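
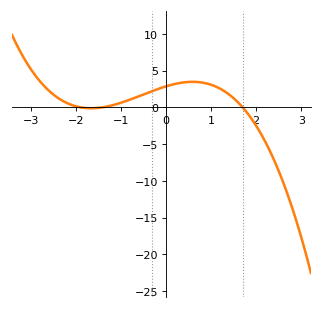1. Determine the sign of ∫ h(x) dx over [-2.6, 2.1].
positive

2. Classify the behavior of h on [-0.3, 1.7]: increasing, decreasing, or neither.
neither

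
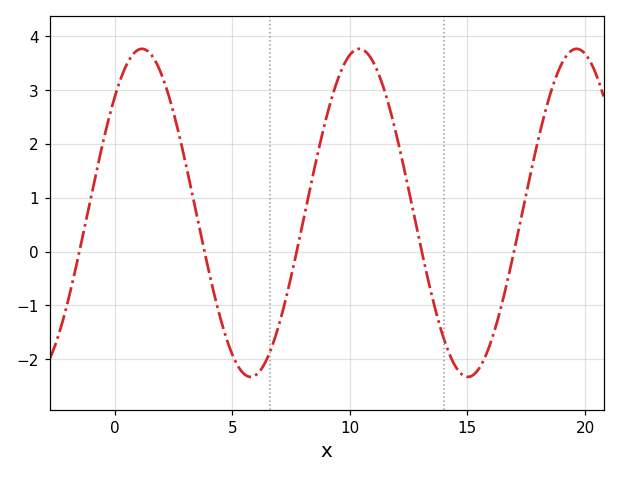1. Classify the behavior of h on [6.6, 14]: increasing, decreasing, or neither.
neither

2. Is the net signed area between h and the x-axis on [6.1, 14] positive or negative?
positive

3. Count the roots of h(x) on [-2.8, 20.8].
5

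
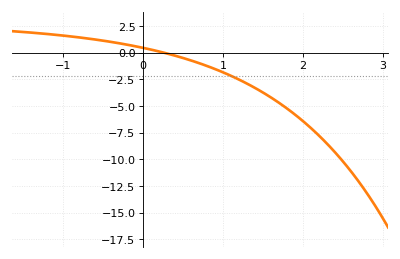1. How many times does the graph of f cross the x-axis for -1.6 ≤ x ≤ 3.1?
1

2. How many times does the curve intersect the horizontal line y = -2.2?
1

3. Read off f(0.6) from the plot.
-0.5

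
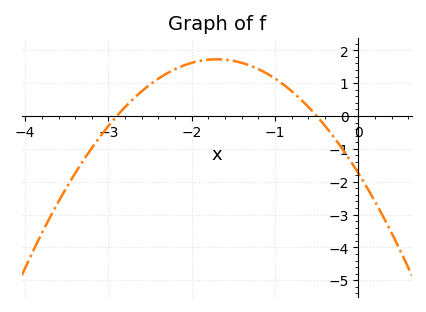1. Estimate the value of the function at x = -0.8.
0.756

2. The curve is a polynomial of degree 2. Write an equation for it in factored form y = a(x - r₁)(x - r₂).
y = -1.2(x + 2.9)(x + 0.5)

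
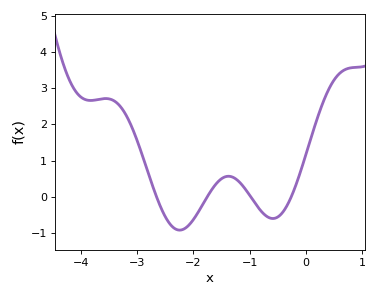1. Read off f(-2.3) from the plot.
-0.9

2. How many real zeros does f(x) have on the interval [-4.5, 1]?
4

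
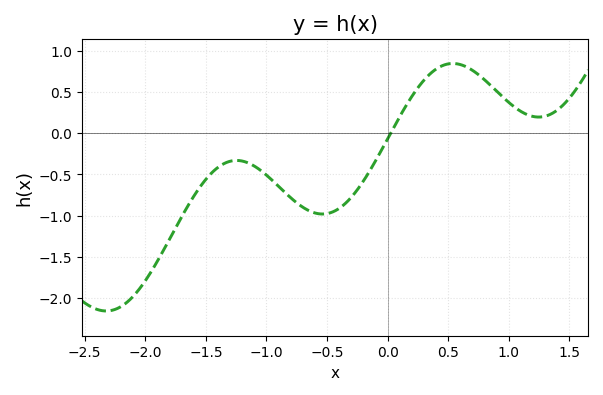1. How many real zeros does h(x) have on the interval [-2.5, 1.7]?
1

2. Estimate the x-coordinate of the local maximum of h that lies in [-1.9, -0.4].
-1.2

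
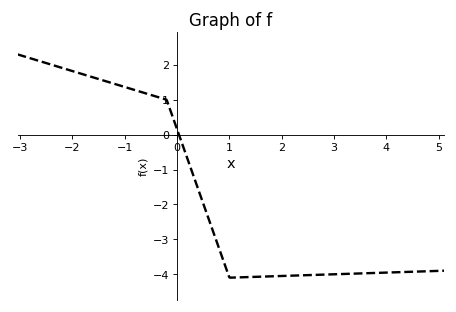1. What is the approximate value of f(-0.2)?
1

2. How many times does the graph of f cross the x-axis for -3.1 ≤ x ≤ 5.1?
1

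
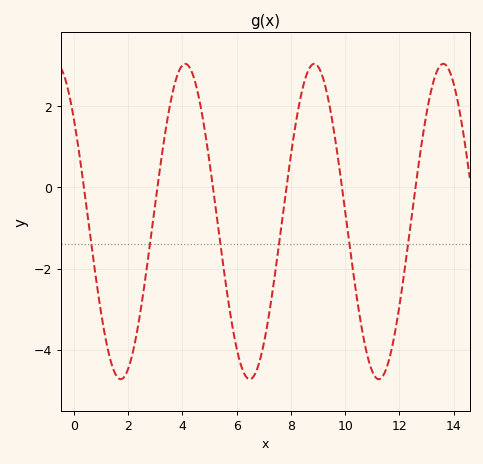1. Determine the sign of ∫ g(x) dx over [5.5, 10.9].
negative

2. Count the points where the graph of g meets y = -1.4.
6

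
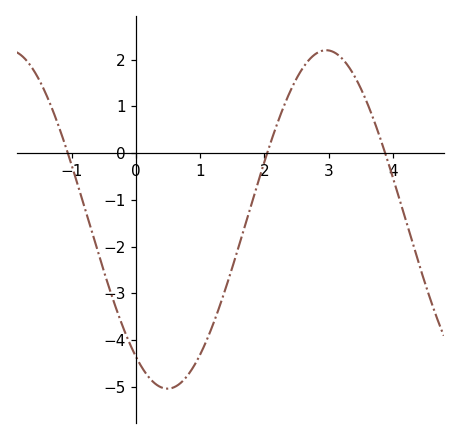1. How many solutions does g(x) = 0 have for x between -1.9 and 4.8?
3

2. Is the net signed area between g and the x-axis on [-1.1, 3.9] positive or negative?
negative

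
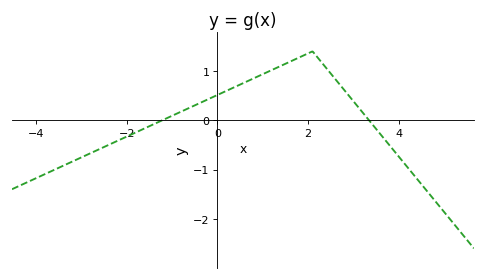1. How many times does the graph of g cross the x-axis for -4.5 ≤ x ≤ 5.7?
2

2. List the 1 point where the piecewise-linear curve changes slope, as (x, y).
(2.1, 1.4)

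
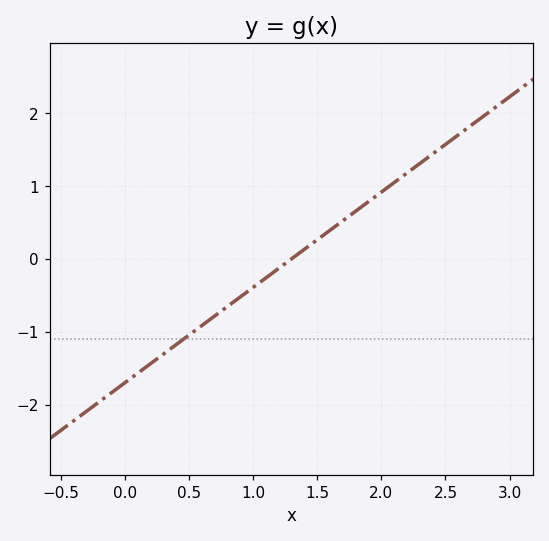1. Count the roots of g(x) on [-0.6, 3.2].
1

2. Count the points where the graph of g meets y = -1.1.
1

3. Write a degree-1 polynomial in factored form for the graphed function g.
y = 1.31(x - 1.3)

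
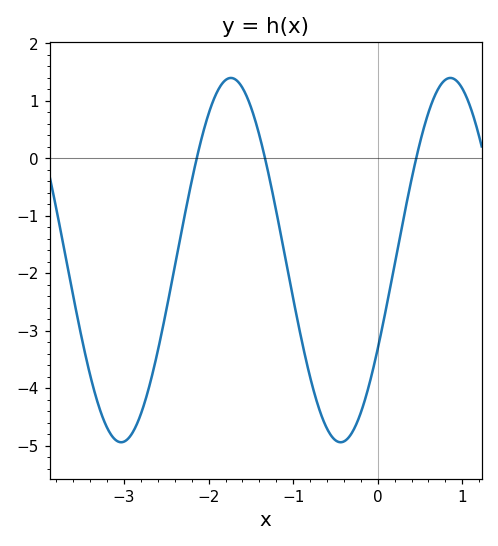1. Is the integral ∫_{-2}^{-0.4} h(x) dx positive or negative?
negative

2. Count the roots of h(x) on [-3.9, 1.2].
3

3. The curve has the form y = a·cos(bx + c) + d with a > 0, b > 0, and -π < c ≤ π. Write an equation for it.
y = 3.17cos(2.4x - 2.1) - 1.77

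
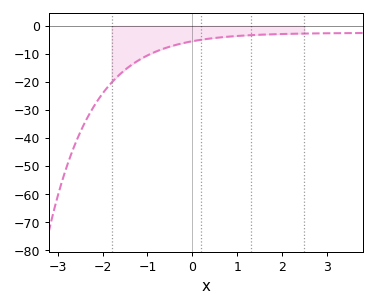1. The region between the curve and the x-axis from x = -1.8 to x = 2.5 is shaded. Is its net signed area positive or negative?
negative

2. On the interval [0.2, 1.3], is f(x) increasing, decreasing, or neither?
increasing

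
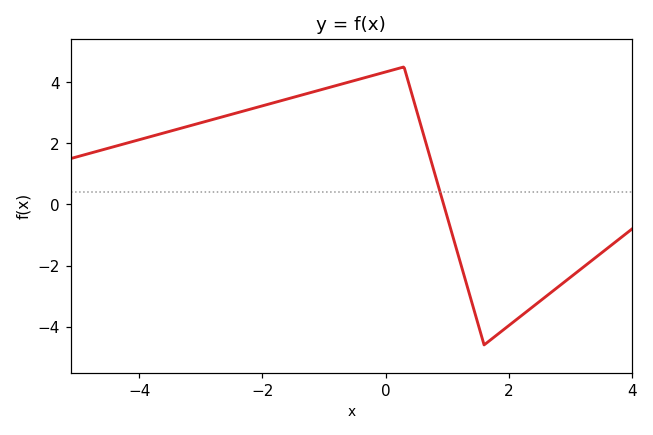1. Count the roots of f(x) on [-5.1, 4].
1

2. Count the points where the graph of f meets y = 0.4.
1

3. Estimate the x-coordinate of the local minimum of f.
1.6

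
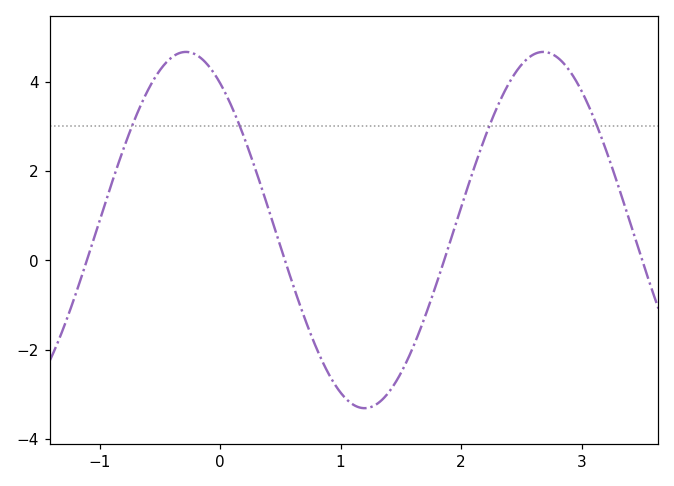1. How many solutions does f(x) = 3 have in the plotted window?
4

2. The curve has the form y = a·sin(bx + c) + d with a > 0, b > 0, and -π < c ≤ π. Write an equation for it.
y = 3.99sin(2.1x + 2.2) + 0.68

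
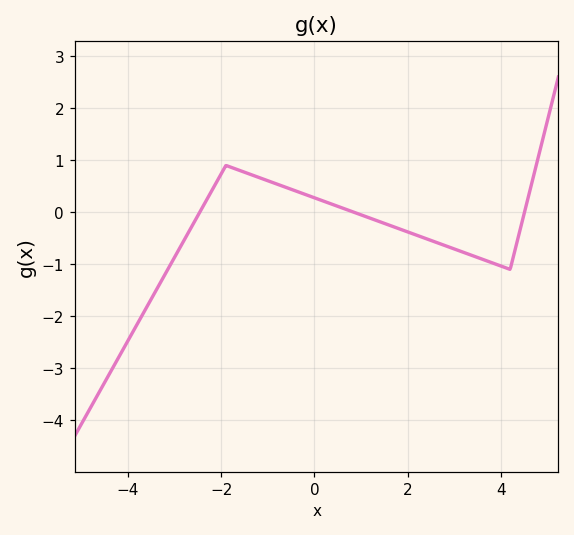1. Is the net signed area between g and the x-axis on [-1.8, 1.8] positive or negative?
positive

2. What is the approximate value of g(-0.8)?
0.539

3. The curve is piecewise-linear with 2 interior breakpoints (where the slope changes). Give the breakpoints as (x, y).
(-1.9, 0.9); (4.2, -1.1)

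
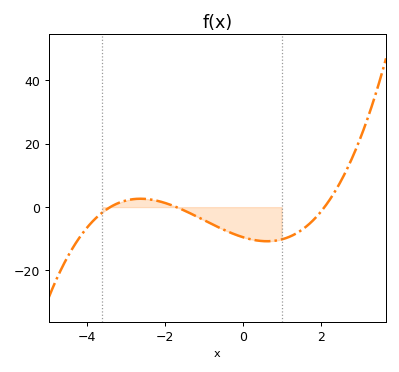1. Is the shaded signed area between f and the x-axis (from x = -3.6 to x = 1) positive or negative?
negative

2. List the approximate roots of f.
-3.4, -1.8, 2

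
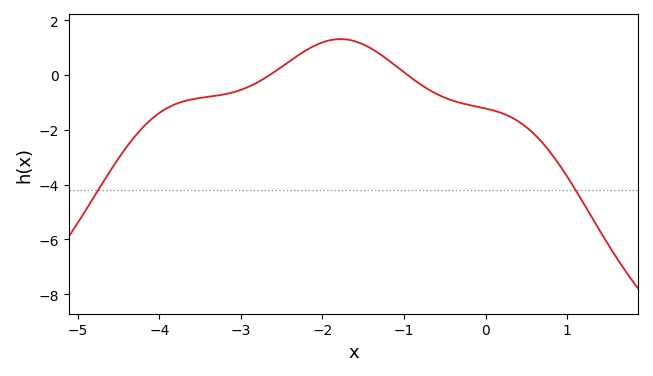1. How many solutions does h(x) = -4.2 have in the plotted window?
2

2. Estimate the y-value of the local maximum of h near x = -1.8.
1.4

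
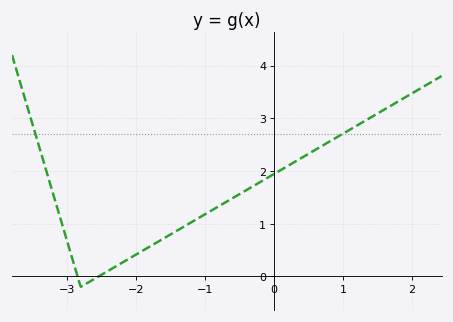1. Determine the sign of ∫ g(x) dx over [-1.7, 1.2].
positive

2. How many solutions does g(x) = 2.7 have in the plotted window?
2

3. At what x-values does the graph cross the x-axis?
-2.85, -2.54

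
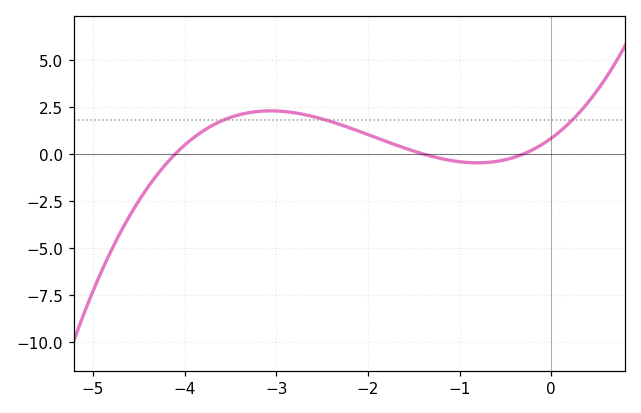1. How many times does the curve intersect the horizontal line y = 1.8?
3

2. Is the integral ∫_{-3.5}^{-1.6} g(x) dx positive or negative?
positive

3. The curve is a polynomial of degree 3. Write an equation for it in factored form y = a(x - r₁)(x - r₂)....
y = 0.48(x + 4.1)(x + 1.4)(x + 0.3)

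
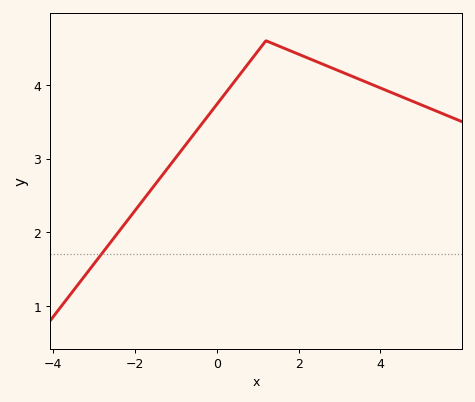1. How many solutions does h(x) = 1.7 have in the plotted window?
1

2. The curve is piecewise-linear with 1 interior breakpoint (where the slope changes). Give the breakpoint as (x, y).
(1.2, 4.6)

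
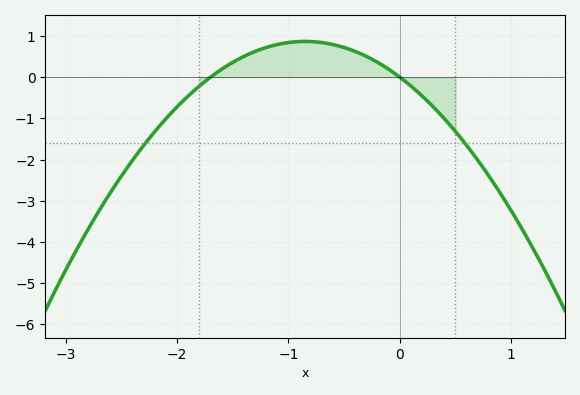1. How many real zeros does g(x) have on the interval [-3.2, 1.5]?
2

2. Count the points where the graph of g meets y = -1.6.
2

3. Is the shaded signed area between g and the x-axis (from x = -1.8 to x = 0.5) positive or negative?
positive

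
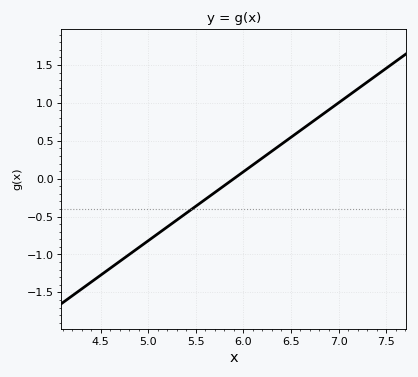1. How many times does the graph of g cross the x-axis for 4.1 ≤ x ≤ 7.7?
1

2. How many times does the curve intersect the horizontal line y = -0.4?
1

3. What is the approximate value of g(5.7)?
-0.182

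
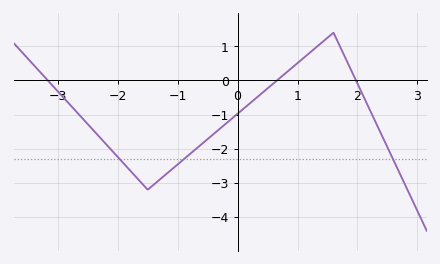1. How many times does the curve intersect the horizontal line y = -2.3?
3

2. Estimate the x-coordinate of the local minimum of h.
-1.5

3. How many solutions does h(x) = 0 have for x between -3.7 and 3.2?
3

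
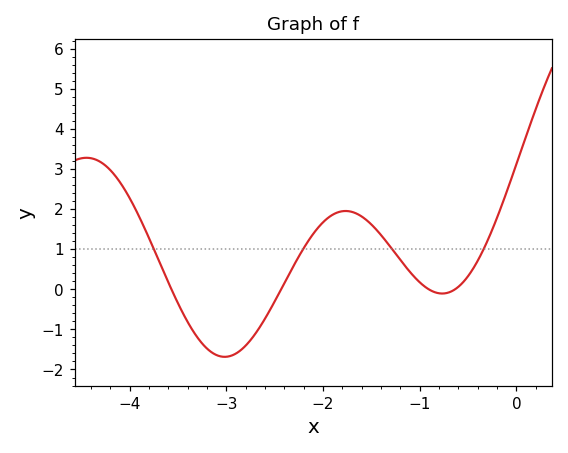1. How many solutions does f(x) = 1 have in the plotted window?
4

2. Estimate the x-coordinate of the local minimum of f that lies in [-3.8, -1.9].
-3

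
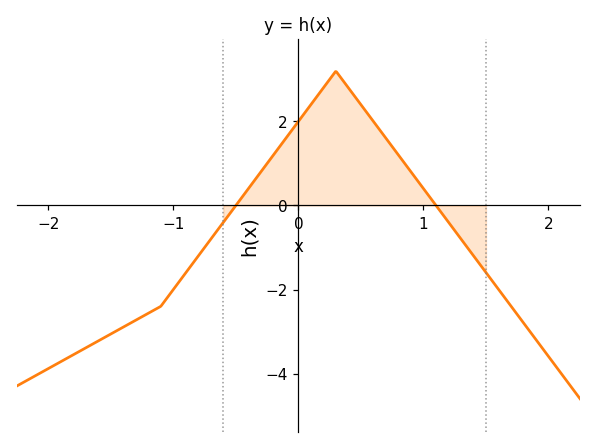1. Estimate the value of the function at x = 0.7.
1.6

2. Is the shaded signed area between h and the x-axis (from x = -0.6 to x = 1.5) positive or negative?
positive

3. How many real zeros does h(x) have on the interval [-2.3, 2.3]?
2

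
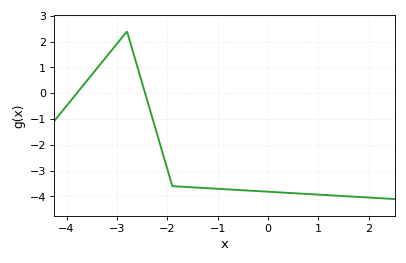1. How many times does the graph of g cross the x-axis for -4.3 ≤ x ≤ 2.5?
2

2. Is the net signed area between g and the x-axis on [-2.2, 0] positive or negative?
negative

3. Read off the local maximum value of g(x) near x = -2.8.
2.4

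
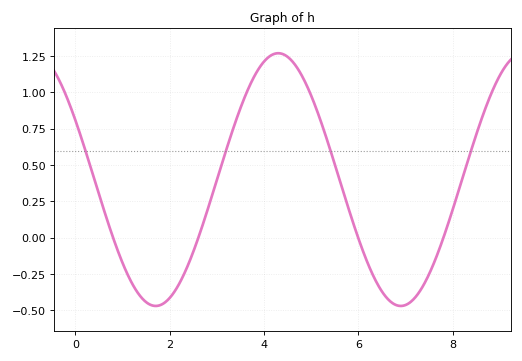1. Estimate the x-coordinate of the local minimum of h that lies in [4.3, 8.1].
6.9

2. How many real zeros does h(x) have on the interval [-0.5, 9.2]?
4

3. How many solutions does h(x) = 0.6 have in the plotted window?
4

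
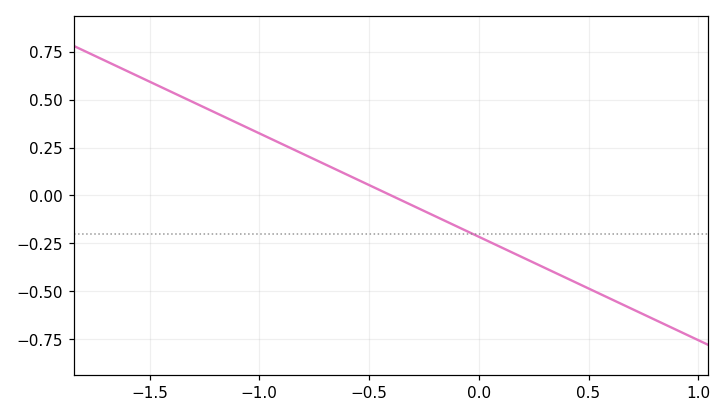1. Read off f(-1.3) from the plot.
0.486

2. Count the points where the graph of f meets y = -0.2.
1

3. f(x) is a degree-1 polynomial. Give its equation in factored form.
y = -0.54(x + 0.4)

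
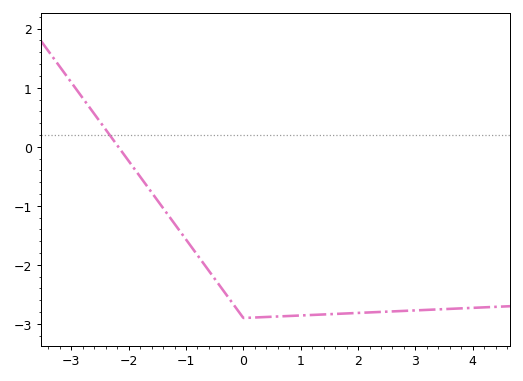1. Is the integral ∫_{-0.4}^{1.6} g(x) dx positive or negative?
negative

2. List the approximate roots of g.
-2.2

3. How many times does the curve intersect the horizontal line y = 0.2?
1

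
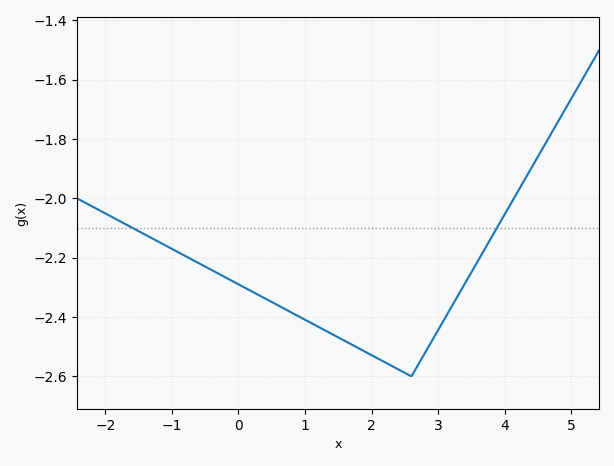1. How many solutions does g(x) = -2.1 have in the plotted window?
2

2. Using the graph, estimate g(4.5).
-1.86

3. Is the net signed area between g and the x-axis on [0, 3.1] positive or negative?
negative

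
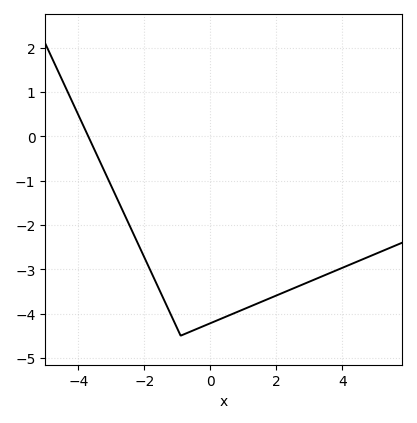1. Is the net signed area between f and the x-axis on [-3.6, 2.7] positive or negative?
negative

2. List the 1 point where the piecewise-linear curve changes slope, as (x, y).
(-0.9, -4.5)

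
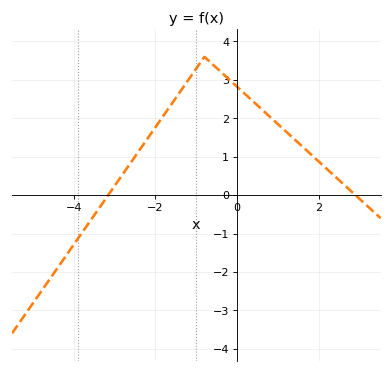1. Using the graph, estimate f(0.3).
2.5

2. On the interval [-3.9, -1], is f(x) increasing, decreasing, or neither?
increasing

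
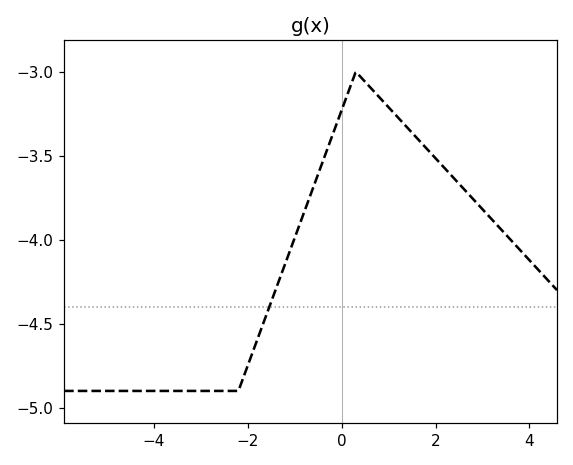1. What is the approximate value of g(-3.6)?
-4.9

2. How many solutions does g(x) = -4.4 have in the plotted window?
1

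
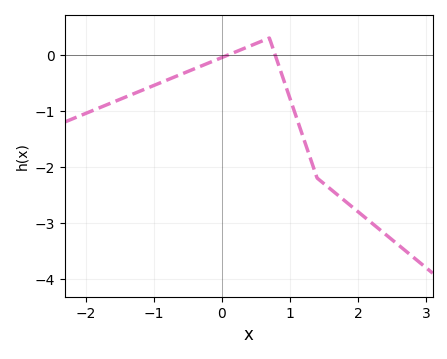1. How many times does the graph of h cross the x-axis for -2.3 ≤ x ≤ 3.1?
2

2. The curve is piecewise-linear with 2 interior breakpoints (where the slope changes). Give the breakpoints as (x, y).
(0.7, 0.3); (1.4, -2.2)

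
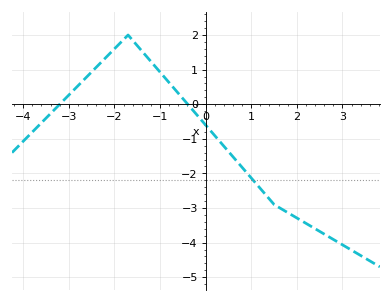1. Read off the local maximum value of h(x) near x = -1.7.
2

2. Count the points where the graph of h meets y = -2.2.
1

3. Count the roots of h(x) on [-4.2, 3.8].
2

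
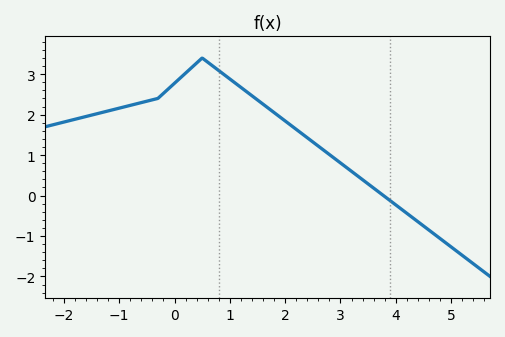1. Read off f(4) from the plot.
-0.2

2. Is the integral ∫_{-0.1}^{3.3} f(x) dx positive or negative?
positive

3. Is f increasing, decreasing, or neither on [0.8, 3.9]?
decreasing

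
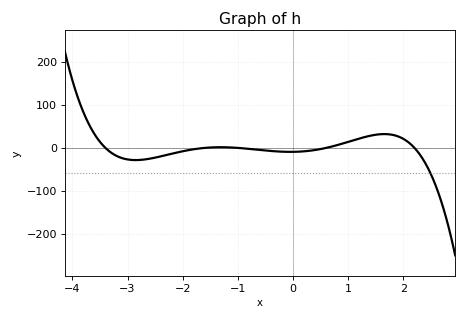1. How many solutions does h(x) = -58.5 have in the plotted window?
1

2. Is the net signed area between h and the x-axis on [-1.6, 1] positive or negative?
negative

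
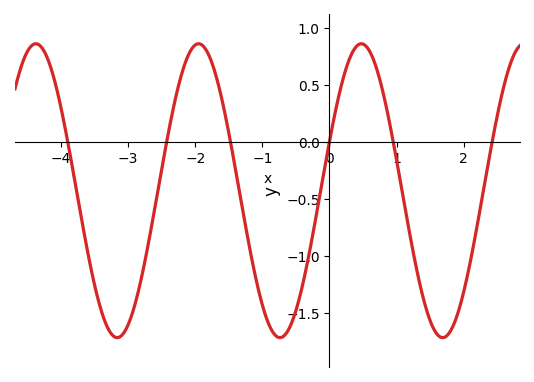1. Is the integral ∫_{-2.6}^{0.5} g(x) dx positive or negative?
negative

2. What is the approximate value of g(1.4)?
-1.4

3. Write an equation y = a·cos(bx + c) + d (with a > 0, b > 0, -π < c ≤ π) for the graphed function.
y = 1.29cos(2.6x - 1.2) - 0.43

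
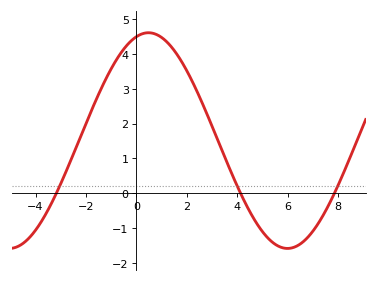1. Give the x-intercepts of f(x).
-3.2, 4.2, 7.8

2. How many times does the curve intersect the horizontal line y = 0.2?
3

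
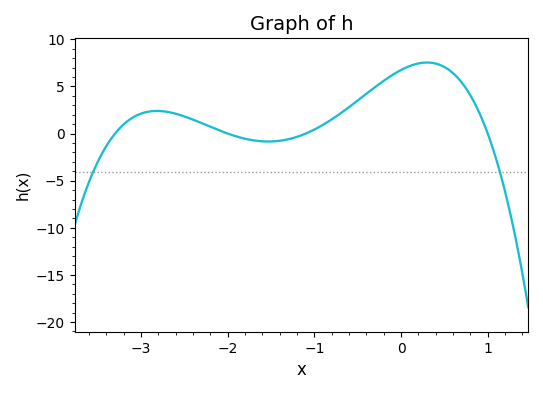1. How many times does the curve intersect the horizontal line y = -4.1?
2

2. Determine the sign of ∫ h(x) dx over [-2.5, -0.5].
positive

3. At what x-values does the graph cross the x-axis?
-3.3, -2, -1.1, 1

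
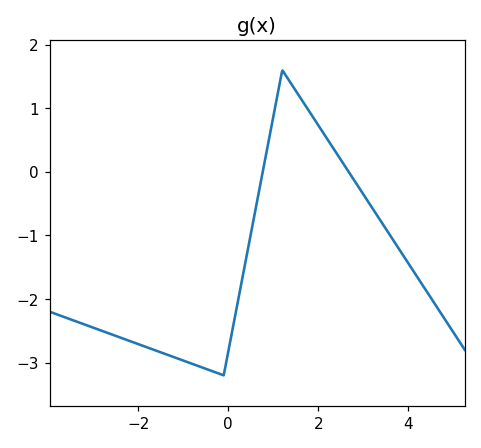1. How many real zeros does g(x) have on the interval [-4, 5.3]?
2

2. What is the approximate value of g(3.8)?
-1.22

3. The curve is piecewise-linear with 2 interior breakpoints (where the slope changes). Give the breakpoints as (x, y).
(-0.1, -3.2); (1.2, 1.6)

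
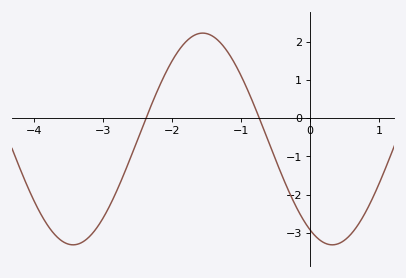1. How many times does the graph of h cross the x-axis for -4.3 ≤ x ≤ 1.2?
2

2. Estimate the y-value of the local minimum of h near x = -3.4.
-3.3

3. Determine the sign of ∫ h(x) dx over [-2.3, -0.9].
positive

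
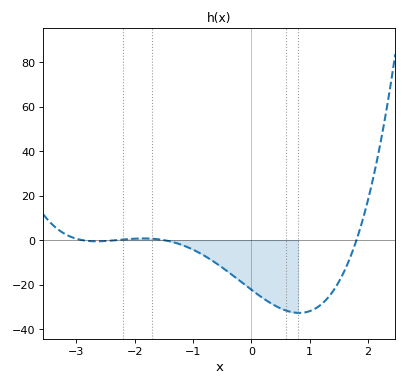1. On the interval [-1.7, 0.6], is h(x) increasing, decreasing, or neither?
decreasing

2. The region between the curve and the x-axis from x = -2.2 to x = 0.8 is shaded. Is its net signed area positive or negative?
negative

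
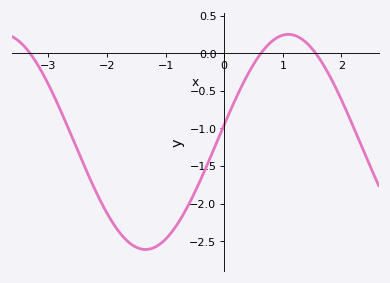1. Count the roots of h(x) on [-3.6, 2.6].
3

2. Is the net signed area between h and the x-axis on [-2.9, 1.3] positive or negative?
negative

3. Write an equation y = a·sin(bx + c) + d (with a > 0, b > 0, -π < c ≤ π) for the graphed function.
y = 1.43sin(1.29x + 0.16) - 1.18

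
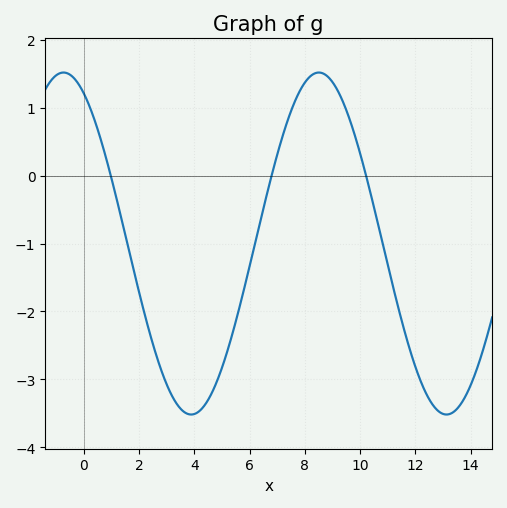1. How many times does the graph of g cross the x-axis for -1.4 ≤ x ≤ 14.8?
3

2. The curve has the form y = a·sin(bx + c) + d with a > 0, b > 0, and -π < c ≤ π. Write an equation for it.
y = 2.52sin(0.68x + 2.1) - 1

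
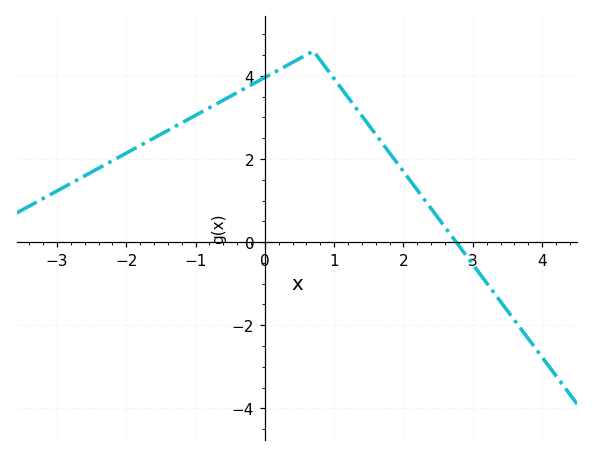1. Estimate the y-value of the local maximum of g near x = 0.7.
4.6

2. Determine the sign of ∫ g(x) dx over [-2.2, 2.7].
positive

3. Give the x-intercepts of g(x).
2.76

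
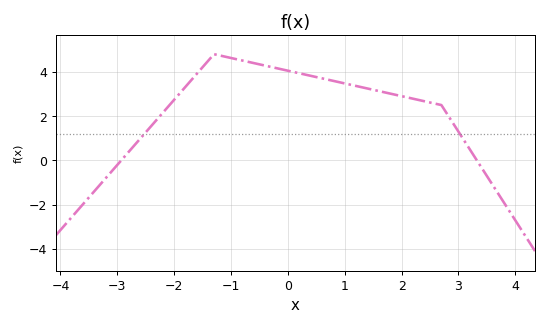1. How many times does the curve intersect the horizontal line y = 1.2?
2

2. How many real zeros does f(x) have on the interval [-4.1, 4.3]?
2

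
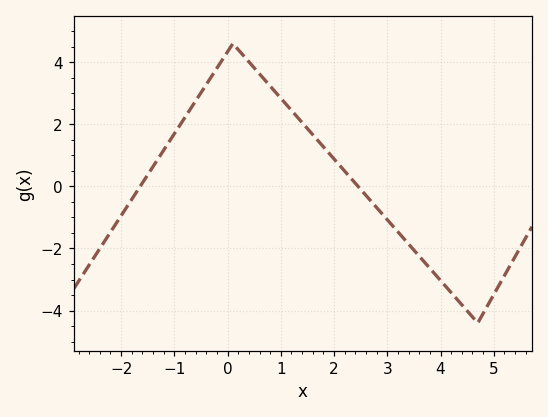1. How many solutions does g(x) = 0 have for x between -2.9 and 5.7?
2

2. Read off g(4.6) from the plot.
-4.2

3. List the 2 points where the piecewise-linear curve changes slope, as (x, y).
(0.1, 4.6); (4.7, -4.4)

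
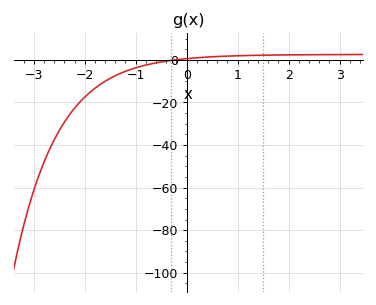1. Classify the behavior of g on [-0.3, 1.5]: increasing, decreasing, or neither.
increasing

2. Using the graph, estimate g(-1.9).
-15.3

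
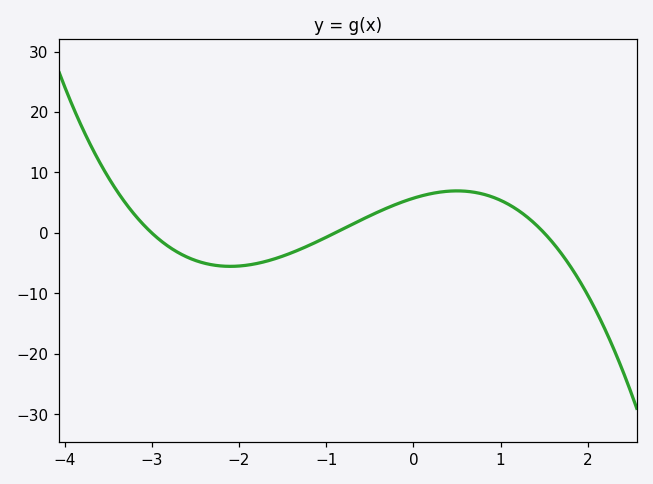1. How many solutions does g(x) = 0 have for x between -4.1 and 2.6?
3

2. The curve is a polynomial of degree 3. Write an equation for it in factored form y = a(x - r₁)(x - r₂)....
y = -1.42(x + 3)(x + 0.9)(x - 1.5)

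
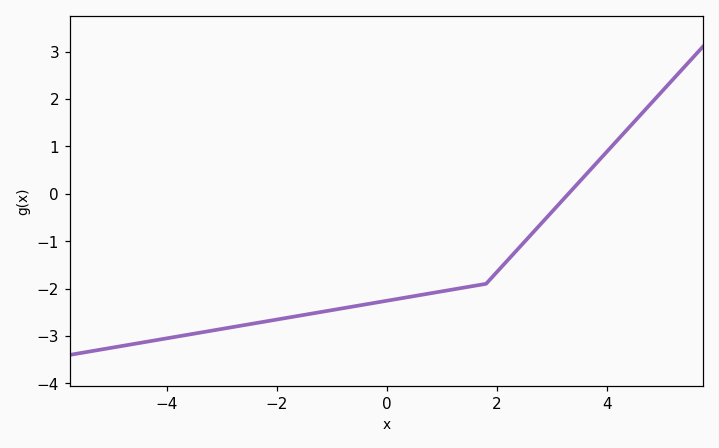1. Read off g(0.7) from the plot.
-2.1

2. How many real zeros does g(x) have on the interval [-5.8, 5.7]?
1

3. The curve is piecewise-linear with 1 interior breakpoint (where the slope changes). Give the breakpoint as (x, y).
(1.8, -1.9)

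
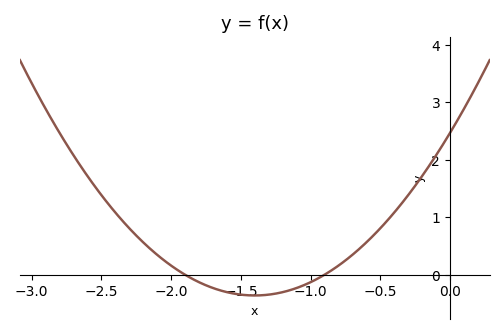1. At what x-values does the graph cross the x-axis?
-1.9, -0.9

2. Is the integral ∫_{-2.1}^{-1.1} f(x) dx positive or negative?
negative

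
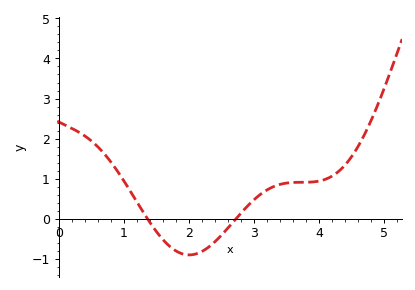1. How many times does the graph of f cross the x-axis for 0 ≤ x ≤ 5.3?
2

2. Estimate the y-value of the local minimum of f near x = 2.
-0.9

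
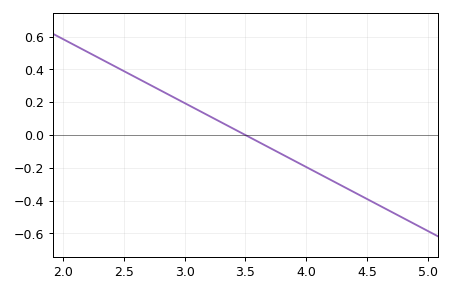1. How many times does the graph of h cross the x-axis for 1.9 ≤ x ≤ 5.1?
1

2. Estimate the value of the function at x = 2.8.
0.28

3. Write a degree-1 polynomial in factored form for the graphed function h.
y = -0.39(x - 3.5)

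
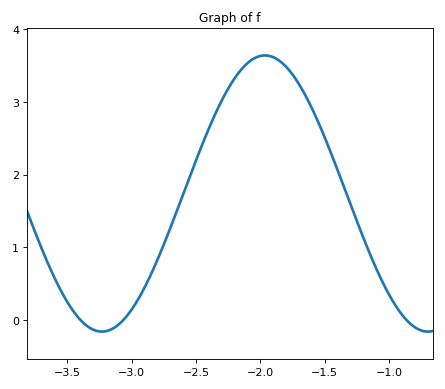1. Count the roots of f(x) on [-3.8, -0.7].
3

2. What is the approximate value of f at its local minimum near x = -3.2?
-0.2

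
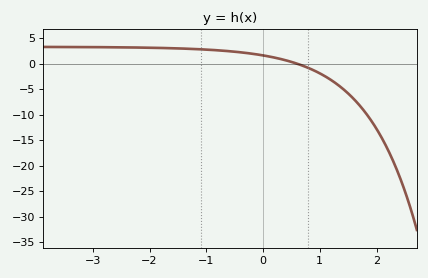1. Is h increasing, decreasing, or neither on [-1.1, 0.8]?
decreasing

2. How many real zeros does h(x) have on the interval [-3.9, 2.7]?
1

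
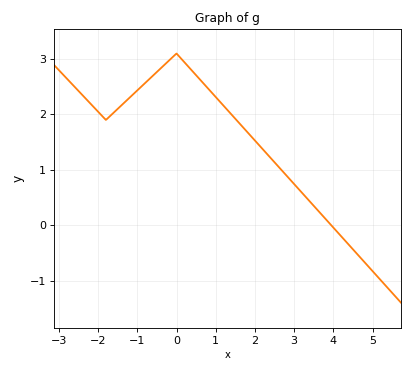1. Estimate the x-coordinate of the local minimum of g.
-1.8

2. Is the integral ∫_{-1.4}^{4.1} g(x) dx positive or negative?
positive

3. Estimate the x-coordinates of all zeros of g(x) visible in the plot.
4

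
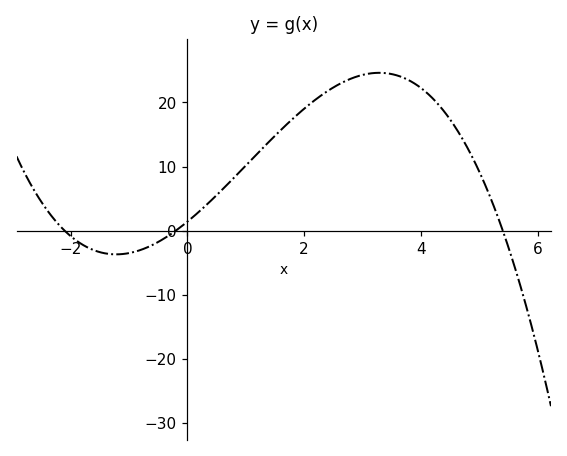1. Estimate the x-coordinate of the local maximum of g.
3.28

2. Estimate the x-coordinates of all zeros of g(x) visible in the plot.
-2.1, -0.2, 5.4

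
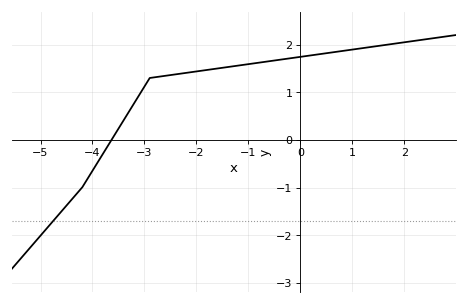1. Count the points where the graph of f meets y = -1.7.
1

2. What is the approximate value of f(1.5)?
1.97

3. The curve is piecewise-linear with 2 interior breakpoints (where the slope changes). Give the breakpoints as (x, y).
(-4.2, -1); (-2.9, 1.3)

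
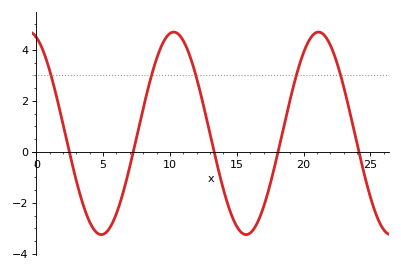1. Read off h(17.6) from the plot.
-1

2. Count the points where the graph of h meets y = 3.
5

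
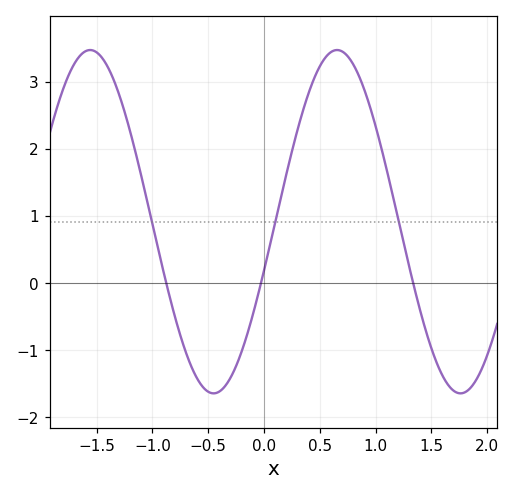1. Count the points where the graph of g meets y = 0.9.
3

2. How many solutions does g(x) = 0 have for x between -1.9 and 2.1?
3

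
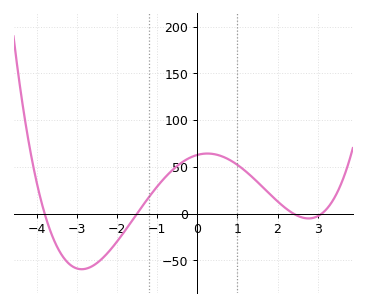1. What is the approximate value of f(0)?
65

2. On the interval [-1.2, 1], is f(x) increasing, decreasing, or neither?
neither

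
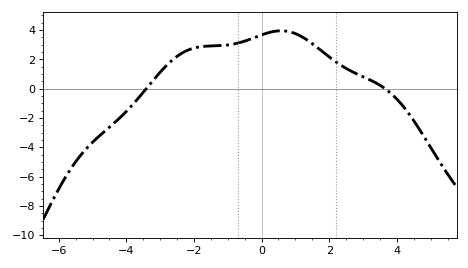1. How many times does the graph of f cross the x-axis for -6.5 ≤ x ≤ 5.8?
2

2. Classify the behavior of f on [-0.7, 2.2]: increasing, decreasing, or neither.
neither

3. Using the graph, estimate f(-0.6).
3.18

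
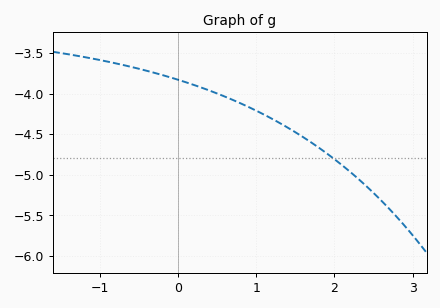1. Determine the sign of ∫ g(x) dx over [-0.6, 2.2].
negative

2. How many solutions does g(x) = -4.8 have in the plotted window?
1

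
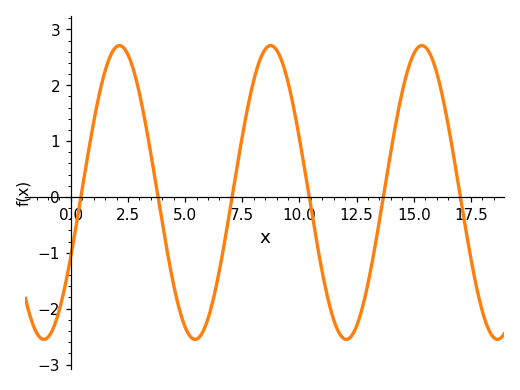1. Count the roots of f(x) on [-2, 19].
6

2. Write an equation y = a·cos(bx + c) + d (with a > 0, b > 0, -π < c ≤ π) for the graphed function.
y = 2.63cos(0.95x - 2.02) + 0.08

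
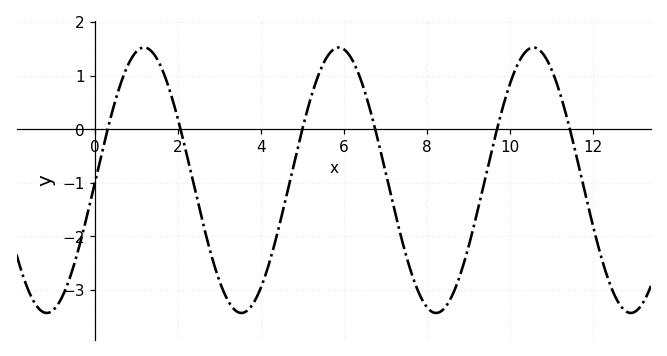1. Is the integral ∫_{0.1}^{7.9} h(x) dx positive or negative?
negative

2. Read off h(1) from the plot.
1.46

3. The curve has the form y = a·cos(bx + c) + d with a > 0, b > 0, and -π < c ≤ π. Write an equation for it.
y = 2.48cos(1.34x - 1.58) - 0.95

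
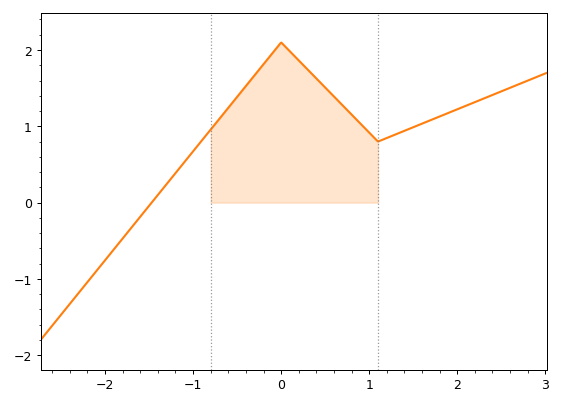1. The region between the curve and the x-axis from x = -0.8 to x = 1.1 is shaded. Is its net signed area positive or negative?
positive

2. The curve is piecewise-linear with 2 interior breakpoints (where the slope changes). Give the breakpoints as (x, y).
(0, 2.1); (1.1, 0.8)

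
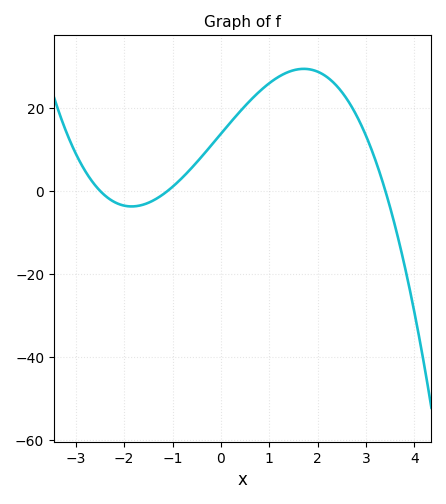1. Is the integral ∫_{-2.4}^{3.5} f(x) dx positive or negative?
positive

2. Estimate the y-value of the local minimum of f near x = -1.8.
-3.76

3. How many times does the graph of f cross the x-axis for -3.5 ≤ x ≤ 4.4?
3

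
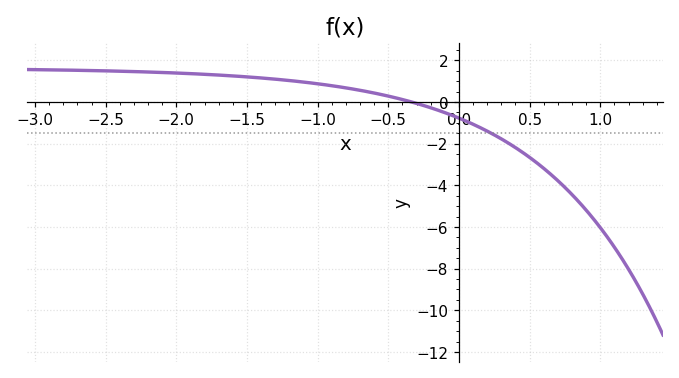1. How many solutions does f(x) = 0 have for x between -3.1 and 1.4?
1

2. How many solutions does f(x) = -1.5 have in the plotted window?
1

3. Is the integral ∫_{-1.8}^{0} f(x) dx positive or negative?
positive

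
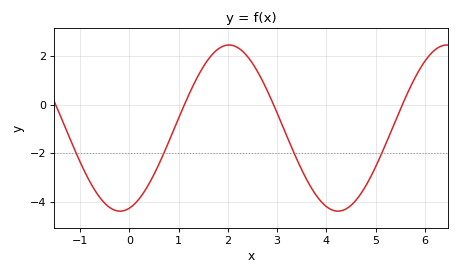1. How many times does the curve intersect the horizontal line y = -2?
4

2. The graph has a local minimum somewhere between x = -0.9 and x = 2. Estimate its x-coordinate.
-0.192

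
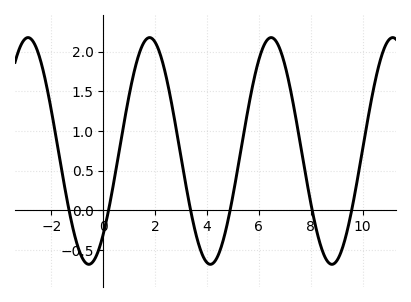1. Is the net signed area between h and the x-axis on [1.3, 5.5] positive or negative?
positive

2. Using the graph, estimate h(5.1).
0.371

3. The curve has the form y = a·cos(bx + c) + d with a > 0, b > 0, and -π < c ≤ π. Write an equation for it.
y = 1.43cos(1.34x - 2.39) + 0.75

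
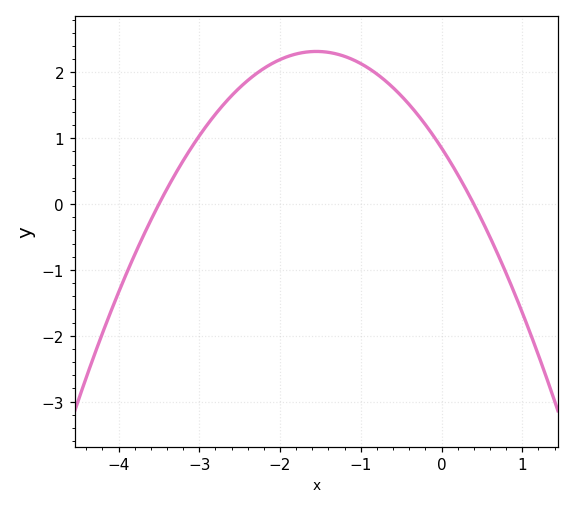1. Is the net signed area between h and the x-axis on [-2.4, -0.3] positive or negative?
positive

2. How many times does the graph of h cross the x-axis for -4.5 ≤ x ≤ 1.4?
2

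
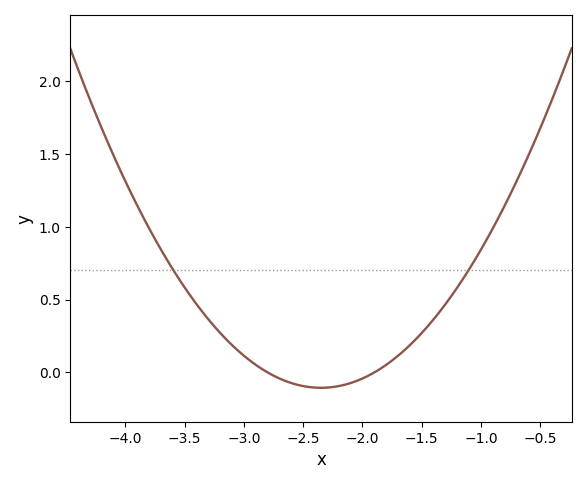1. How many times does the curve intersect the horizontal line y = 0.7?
2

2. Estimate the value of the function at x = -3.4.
0.45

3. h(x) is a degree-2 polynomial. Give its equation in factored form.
y = 0.52(x + 2.8)(x + 1.9)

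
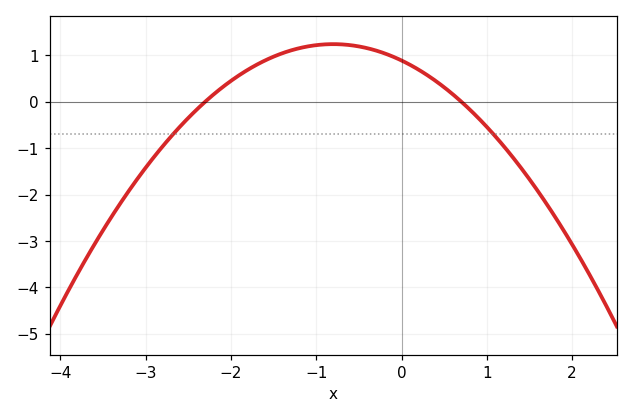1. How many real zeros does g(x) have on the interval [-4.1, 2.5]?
2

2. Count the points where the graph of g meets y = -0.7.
2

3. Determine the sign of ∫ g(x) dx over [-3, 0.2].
positive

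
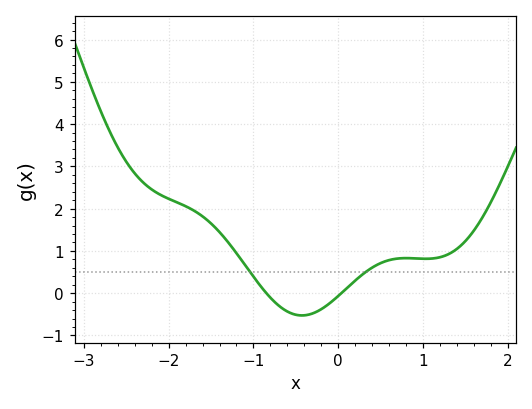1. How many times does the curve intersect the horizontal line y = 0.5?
2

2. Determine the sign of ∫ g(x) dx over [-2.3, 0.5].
positive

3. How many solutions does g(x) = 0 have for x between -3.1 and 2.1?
2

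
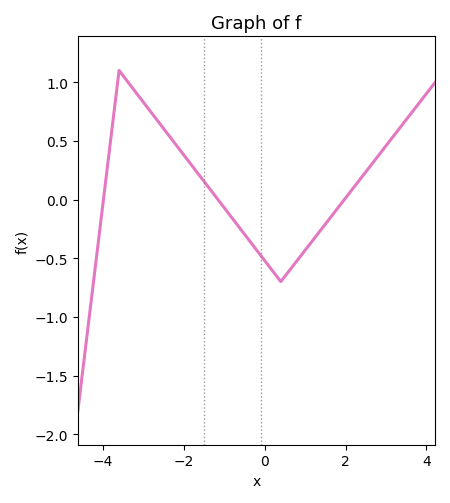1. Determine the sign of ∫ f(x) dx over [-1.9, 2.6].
negative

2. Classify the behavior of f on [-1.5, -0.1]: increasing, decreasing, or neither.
decreasing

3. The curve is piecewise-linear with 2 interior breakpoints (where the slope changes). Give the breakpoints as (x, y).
(-3.6, 1.1); (0.4, -0.7)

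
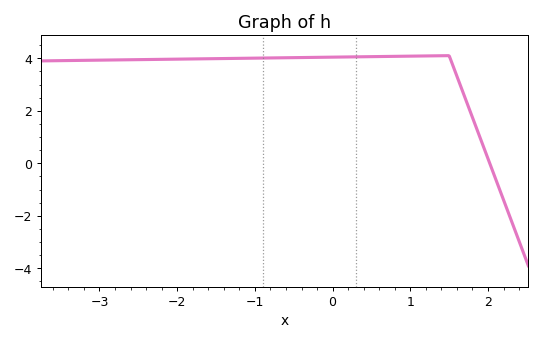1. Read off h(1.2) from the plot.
4.09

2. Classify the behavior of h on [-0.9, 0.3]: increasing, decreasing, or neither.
increasing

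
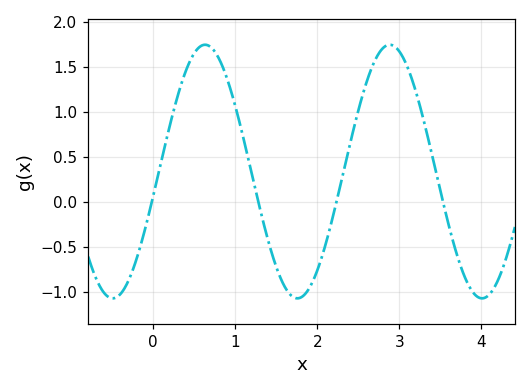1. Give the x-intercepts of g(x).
-0.019, 1.28, 2.23, 3.53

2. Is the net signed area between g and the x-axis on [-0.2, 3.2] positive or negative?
positive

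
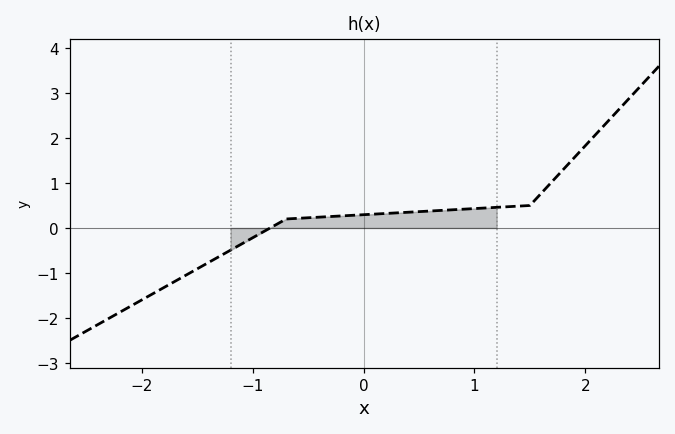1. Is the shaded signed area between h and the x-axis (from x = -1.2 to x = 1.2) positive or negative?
positive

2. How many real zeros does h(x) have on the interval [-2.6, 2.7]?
1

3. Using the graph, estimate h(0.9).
0.4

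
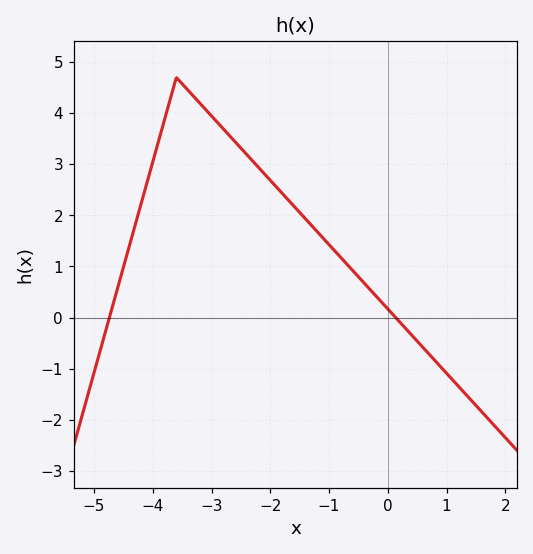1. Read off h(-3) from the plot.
3.94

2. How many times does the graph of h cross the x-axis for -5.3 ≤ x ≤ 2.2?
2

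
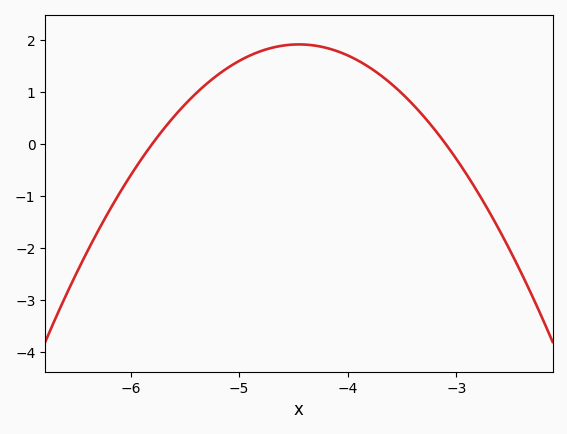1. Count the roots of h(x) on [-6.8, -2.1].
2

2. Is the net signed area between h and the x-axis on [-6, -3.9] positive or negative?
positive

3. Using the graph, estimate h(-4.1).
1.8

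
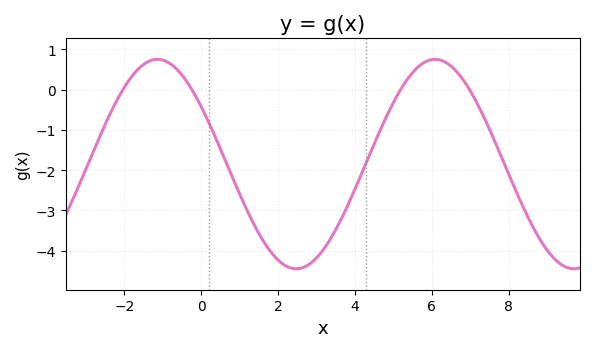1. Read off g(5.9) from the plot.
0.716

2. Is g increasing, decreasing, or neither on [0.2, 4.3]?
neither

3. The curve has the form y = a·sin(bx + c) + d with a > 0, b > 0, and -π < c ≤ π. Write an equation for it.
y = 2.6sin(0.87x + 2.56) - 1.85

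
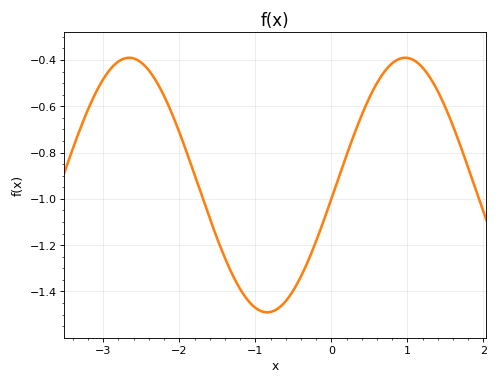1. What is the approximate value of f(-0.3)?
-1.26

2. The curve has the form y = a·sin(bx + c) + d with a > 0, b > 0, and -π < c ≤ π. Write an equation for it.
y = 0.55sin(1.7x - 0.11) - 0.94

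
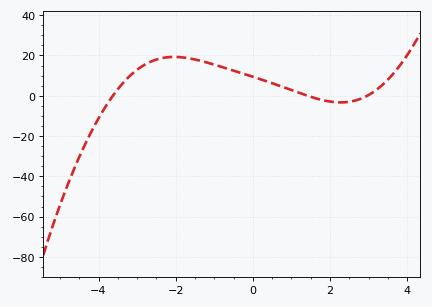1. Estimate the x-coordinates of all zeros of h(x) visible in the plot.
-3.63, 1.42, 2.97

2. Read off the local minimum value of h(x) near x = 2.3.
-3.31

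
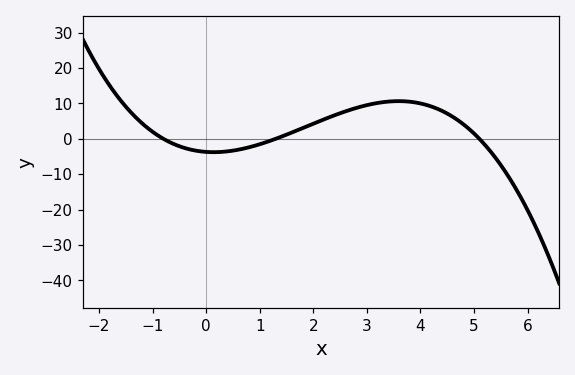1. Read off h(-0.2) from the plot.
-3.34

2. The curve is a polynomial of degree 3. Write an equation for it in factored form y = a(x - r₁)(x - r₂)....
y = -0.7(x + 0.8)(x - 1.3)(x - 5.1)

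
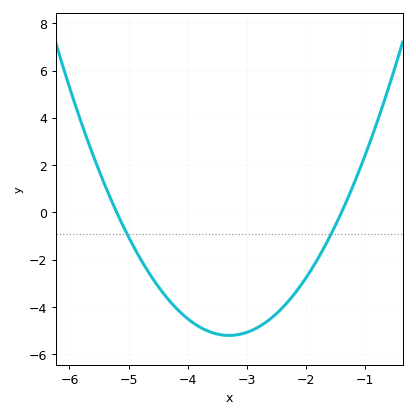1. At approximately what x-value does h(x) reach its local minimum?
-3.3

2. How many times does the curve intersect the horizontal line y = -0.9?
2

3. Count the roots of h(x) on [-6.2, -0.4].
2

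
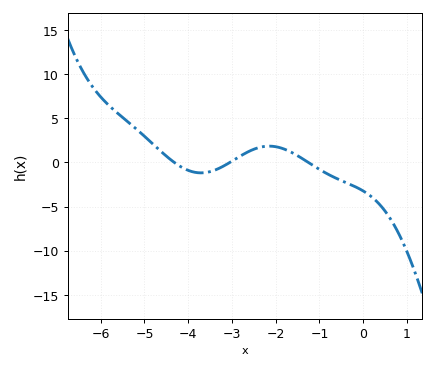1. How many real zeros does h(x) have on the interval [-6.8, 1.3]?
3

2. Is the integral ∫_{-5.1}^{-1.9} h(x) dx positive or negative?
positive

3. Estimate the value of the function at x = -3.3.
-0.671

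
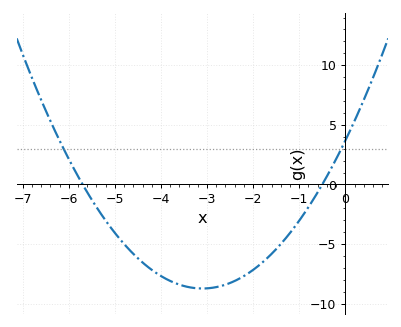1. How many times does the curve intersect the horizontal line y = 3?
2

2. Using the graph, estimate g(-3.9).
-8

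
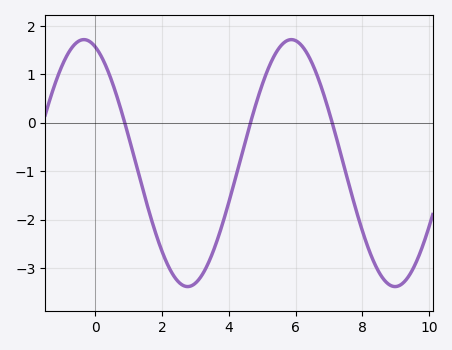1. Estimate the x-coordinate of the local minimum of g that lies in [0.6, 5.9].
2.8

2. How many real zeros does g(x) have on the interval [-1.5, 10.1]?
3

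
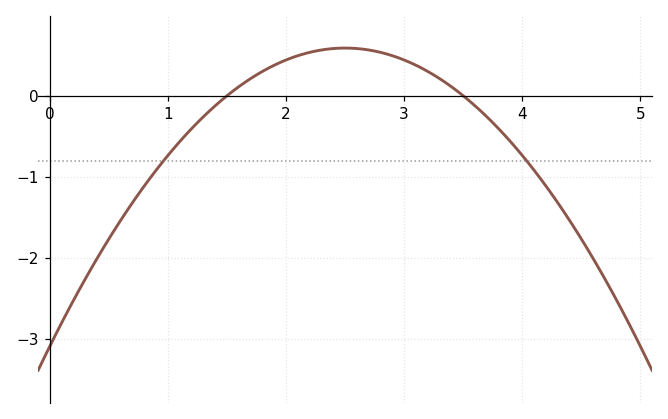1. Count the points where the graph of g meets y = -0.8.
2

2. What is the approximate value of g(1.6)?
0.1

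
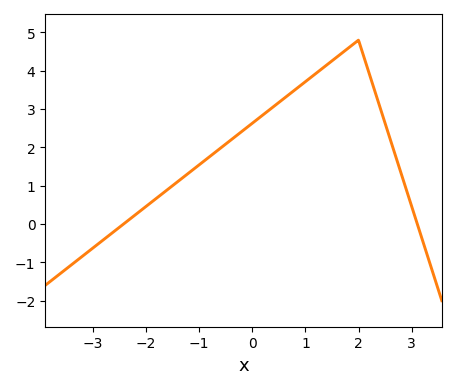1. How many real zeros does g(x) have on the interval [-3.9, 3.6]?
2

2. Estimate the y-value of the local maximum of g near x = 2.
4.8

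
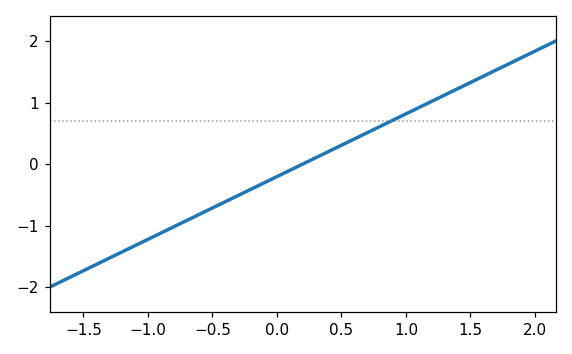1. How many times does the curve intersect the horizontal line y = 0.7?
1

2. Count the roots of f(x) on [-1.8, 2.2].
1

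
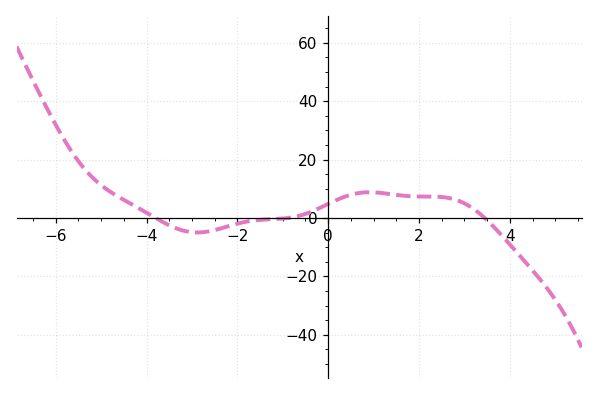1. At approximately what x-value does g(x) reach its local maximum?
1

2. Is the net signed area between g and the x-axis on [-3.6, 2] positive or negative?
positive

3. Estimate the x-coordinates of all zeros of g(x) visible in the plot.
-3.8, -0.8, 3.4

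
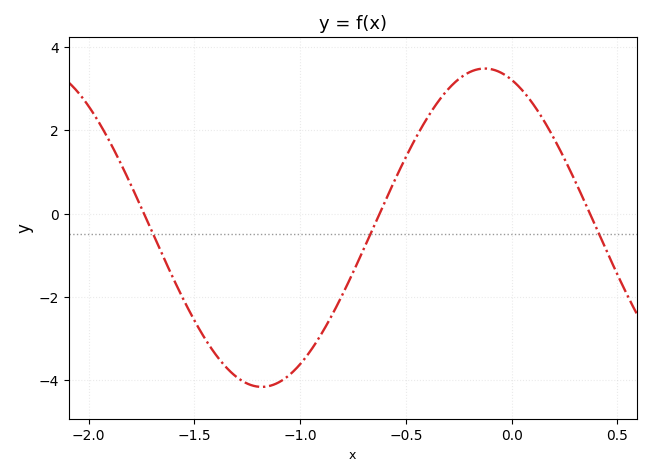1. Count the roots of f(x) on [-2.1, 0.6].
3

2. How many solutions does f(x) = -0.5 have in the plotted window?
3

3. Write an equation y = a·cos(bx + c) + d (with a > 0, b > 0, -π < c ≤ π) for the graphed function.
y = 3.82cos(3x + 0.38) - 0.34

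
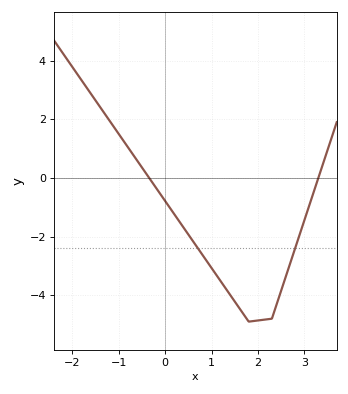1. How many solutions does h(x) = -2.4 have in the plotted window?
2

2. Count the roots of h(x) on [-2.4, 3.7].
2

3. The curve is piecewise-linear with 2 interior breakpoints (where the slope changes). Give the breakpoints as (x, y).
(1.8, -4.9); (2.3, -4.8)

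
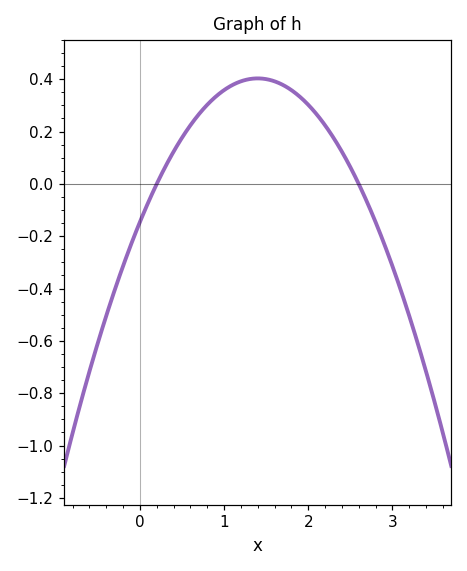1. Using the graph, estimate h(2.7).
-0.07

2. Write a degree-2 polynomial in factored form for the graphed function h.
y = -0.28(x - 0.2)(x - 2.6)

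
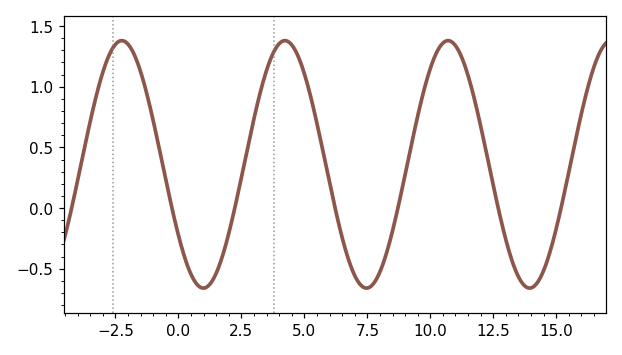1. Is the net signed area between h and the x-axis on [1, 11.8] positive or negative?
positive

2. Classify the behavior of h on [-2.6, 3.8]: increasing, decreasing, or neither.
neither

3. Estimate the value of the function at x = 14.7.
-0.398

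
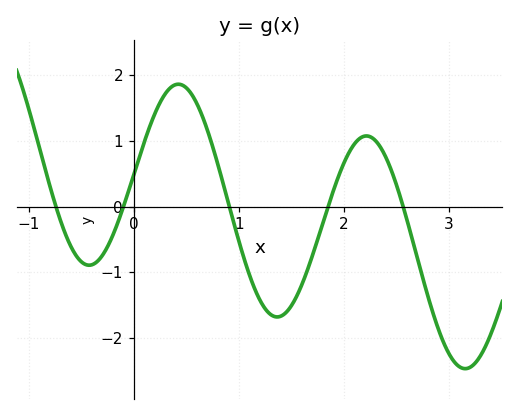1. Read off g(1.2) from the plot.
-1.4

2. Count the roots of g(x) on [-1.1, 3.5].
5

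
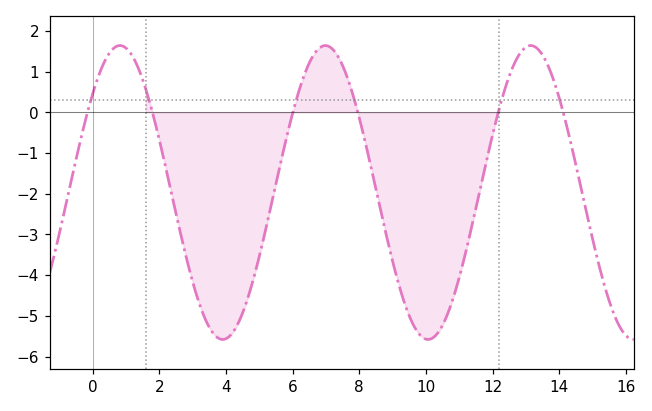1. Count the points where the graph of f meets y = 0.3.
6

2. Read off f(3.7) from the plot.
-5.5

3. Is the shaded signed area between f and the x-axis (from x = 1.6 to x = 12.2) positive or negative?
negative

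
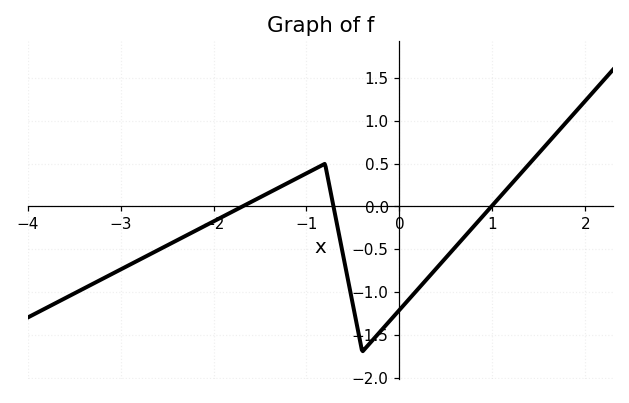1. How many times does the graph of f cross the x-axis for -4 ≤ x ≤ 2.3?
3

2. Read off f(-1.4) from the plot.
0.163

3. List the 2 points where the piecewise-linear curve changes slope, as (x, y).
(-0.8, 0.5); (-0.4, -1.7)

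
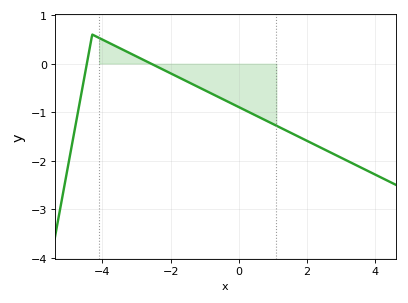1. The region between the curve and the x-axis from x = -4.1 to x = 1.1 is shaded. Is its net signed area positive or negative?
negative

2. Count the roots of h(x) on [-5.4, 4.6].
2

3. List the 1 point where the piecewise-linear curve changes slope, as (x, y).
(-4.3, 0.6)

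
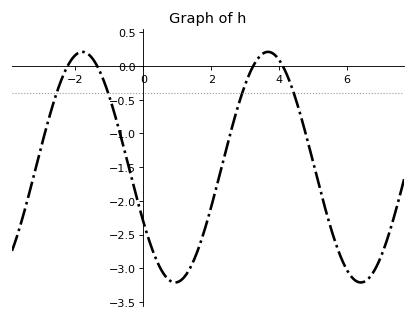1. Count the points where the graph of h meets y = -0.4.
4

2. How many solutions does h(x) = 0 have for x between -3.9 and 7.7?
4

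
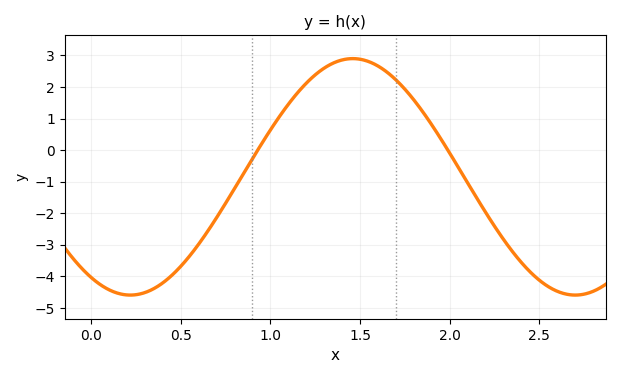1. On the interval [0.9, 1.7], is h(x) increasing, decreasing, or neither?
neither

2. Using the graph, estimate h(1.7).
2.23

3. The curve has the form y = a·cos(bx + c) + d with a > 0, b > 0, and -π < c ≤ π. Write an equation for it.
y = 3.75cos(2.53x + 2.59) - 0.85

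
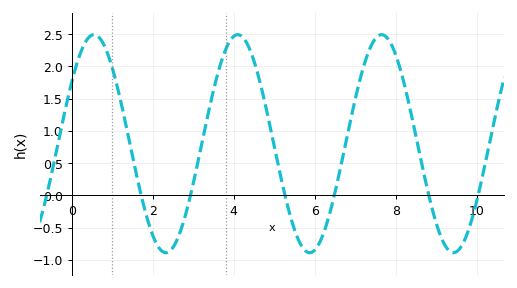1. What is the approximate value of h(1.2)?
1.5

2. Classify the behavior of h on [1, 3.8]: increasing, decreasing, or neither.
neither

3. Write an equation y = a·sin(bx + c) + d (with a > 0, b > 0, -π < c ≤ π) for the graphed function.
y = 1.69sin(1.8x + 0.6) + 0.8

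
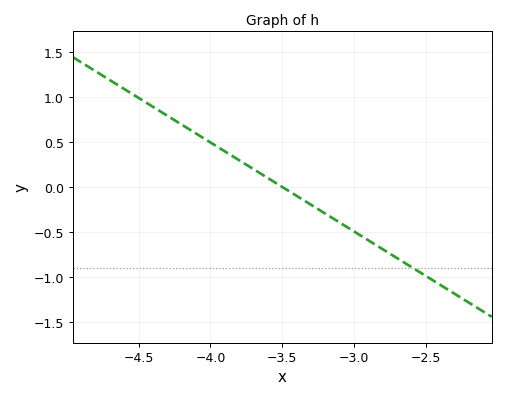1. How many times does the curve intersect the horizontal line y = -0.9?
1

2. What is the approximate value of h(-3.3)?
-0.198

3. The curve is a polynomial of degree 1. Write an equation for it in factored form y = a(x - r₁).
y = -0.99(x + 3.5)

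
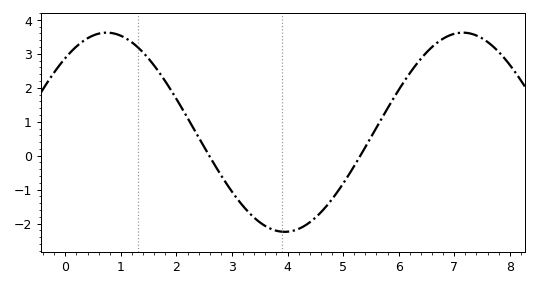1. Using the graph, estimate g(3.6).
-2.1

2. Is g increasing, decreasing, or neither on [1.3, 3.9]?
decreasing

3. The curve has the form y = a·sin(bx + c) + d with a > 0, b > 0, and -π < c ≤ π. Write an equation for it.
y = 2.93sin(0.98x + 0.84) + 0.69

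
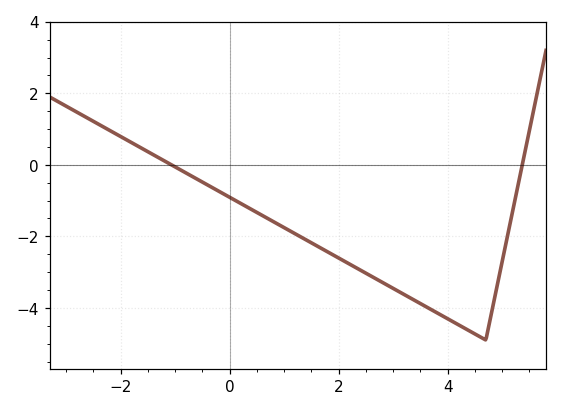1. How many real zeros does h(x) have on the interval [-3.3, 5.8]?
2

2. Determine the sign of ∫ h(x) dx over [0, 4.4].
negative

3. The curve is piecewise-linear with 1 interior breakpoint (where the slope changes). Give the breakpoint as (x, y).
(4.7, -4.9)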